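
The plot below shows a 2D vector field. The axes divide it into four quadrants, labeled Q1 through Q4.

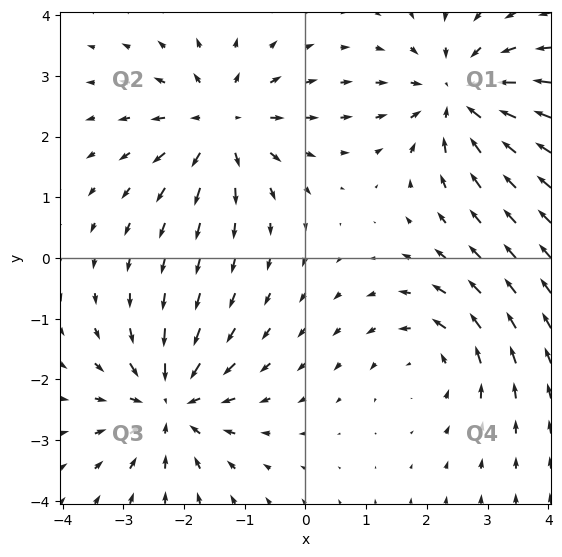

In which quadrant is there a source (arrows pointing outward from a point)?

Q2

The source sits at approximately (-1.4, 2.2), which lies in quadrant Q2. The divergence there is about +4, positive as expected for a source.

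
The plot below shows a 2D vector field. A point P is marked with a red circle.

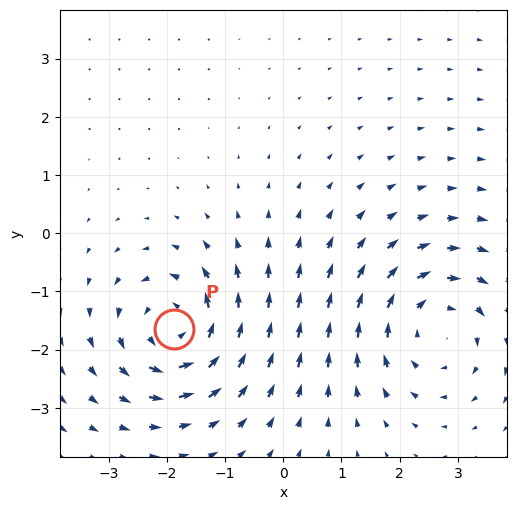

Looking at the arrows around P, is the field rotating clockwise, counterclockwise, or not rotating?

Near P at (-1.9, -1.7) the arrows circulate counterclockwise. The curl (z-component) there is about +5; positive curl means counterclockwise rotation.

counterclockwise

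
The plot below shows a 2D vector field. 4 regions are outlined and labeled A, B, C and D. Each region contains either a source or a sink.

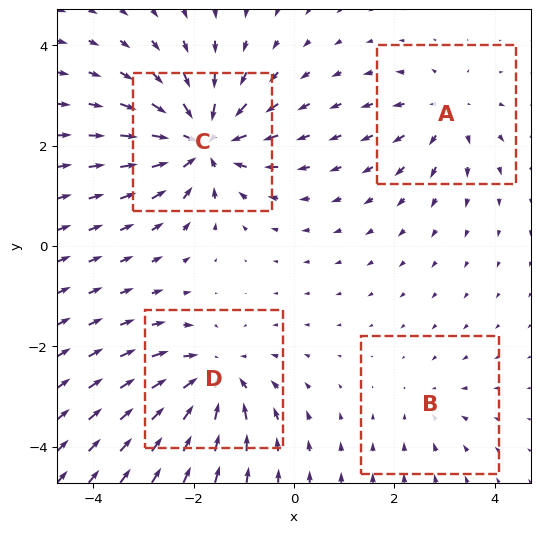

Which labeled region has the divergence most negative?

C

Divergence at each region's feature centre — A: about +4, B: about -2, C: about -7, D: about -5. Region C is most negative.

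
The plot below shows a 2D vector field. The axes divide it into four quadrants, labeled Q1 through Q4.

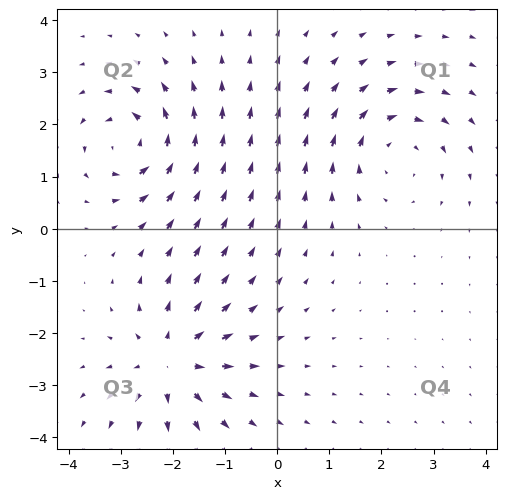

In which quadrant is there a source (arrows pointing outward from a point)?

The source sits at approximately (-2.0, -2.6), which lies in quadrant Q3. The divergence there is about +5, positive as expected for a source.

Q3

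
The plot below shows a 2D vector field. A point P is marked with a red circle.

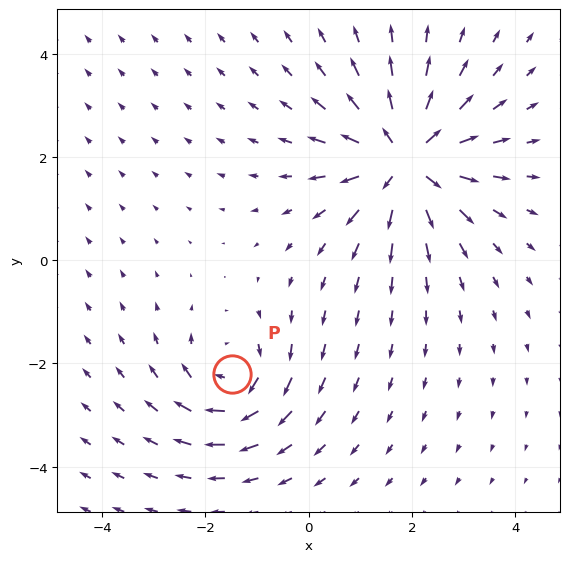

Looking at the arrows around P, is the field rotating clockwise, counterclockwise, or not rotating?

clockwise

Near P at (-1.5, -2.2) the arrows circulate clockwise. The curl (z-component) there is about -4; negative curl means clockwise rotation.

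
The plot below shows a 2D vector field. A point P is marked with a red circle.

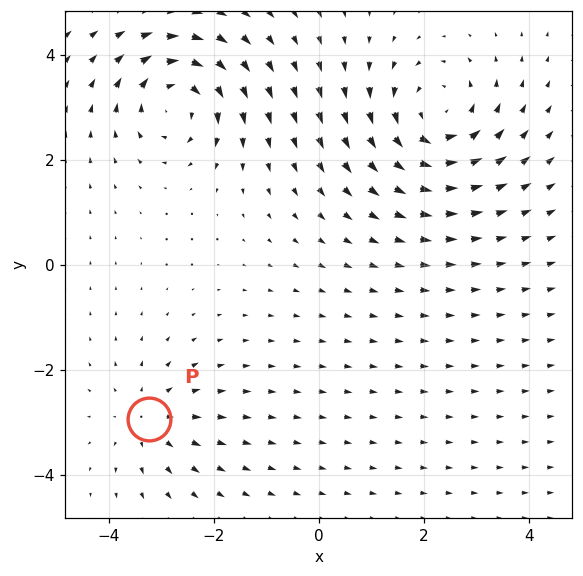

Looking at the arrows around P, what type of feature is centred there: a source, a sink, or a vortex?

source

At P (-3.2, -2.9) the arrows spread outward. Divergence about +3, curl ≈0 — positive divergence with near-zero curl is a source.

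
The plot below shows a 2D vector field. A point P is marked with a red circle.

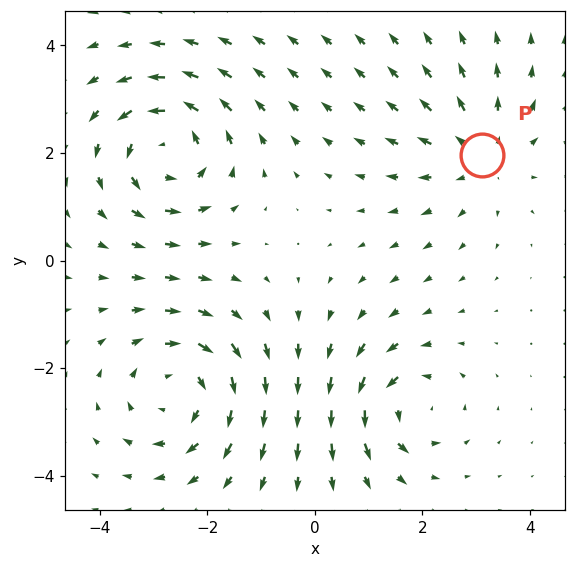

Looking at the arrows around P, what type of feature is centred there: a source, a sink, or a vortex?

source

At P (3.1, 2.0) the arrows spread outward. Divergence about +3, curl ≈0 — positive divergence with near-zero curl is a source.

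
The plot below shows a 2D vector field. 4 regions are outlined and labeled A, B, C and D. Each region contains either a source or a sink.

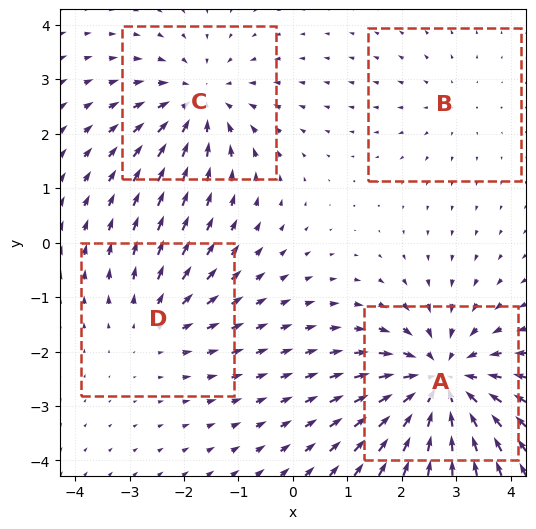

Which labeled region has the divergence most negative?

Divergence at each region's feature centre — A: about -7, B: about +2, C: about -4, D: about +3. Region A is most negative.

A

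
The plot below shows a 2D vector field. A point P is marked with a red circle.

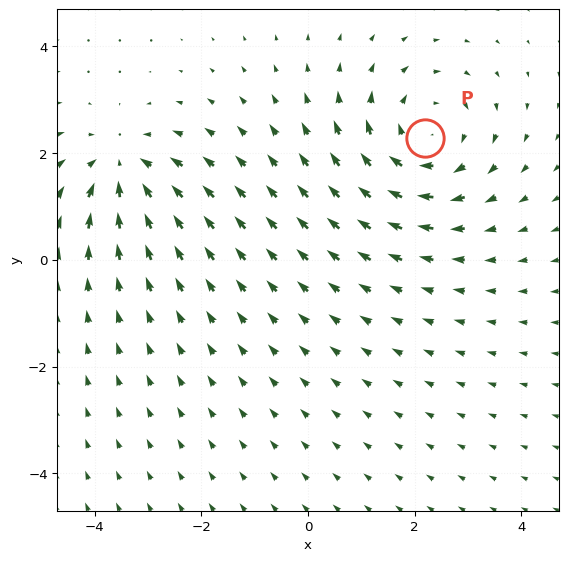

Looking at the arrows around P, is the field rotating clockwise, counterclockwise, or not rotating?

clockwise

Near P at (2.2, 2.3) the arrows circulate clockwise. The curl (z-component) there is about -3; negative curl means clockwise rotation.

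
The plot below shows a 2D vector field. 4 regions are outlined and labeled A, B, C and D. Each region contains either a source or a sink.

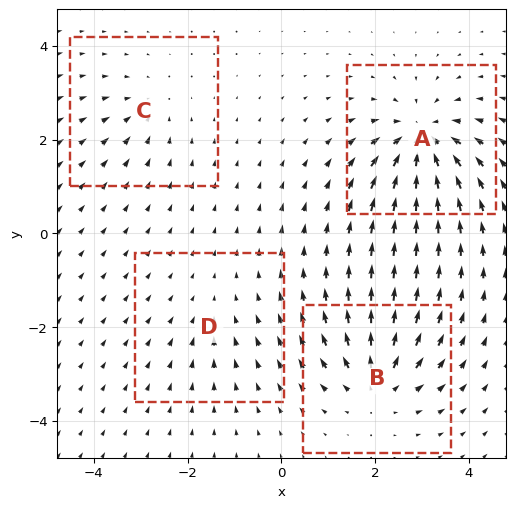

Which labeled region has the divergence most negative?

Divergence at each region's feature centre — A: about -8, B: about +6, C: about -4, D: about -2. Region A is most negative.

A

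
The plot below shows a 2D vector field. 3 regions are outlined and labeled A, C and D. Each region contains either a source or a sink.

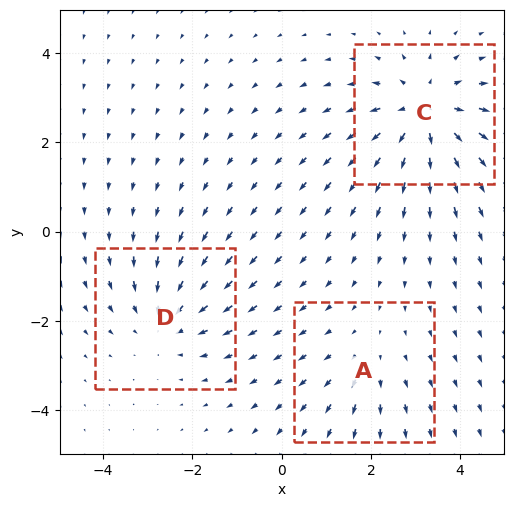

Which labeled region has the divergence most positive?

Divergence at each region's feature centre — A: about +2, C: about +4, D: about -3. Region C is most positive.

C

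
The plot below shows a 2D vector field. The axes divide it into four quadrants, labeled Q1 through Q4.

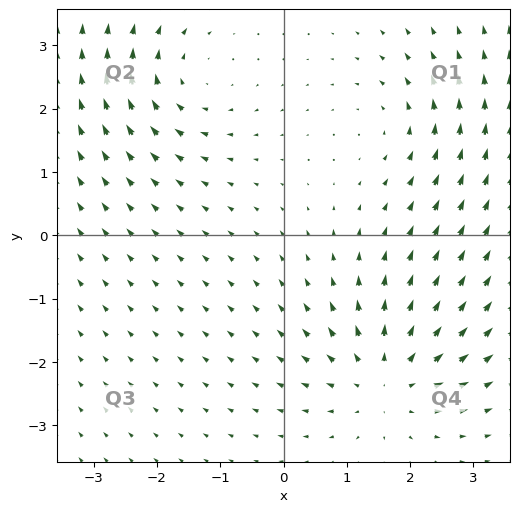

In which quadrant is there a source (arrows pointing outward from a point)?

The source sits at approximately (1.6, -2.3), which lies in quadrant Q4. The divergence there is about +4, positive as expected for a source.

Q4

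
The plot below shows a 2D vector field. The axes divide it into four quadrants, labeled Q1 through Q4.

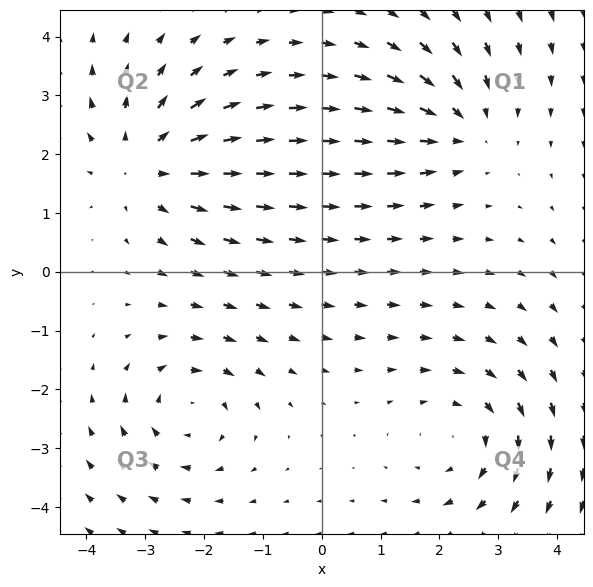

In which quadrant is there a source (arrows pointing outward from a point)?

Q2

The source sits at approximately (-3.0, 1.8), which lies in quadrant Q2. The divergence there is about +4, positive as expected for a source.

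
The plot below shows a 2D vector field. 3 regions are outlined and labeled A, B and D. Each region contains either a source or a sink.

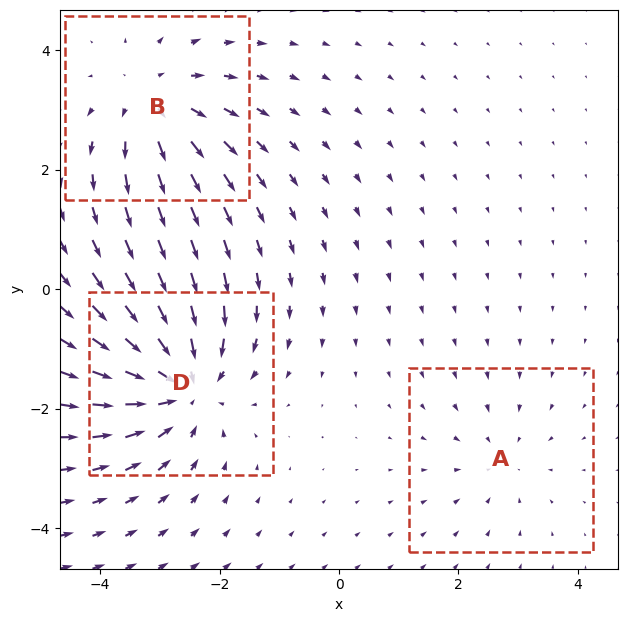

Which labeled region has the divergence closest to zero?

Divergence at each region's feature centre — A: about -2, B: about +3, D: about -5. Region A is closest to zero.

A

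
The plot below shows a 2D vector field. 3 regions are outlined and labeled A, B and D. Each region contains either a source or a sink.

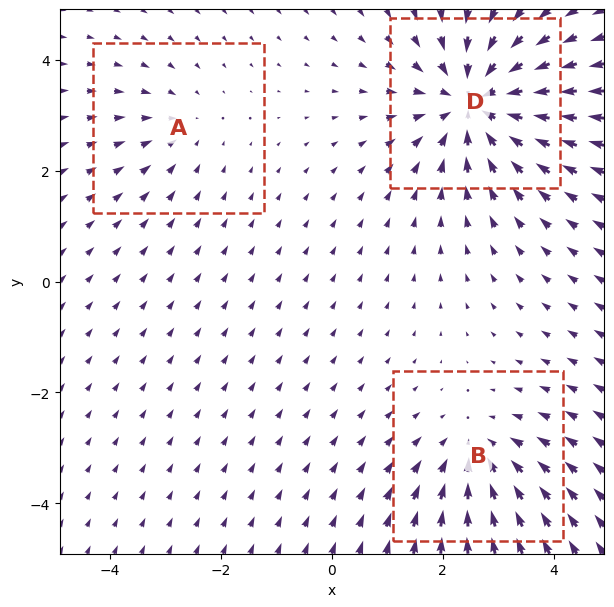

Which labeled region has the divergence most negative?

D

Divergence at each region's feature centre — A: about -2, B: about -3, D: about -5. Region D is most negative.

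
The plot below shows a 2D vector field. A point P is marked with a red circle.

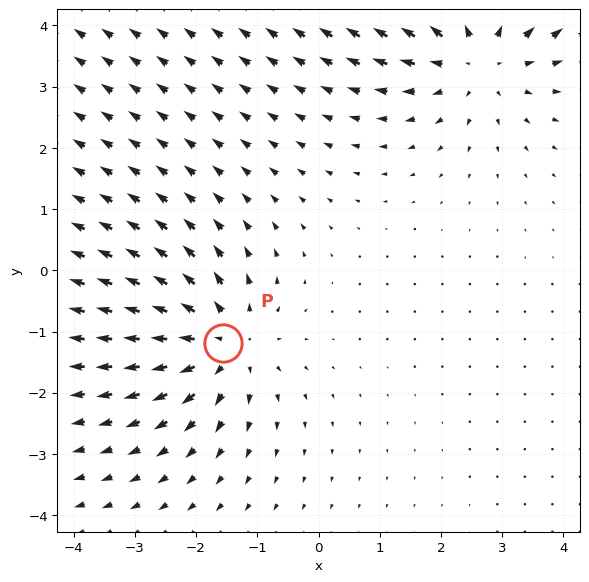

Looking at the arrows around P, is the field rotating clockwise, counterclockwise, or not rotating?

not rotating

Near P at (-1.6, -1.2) the arrows show no circulation. The curl there is ≈0.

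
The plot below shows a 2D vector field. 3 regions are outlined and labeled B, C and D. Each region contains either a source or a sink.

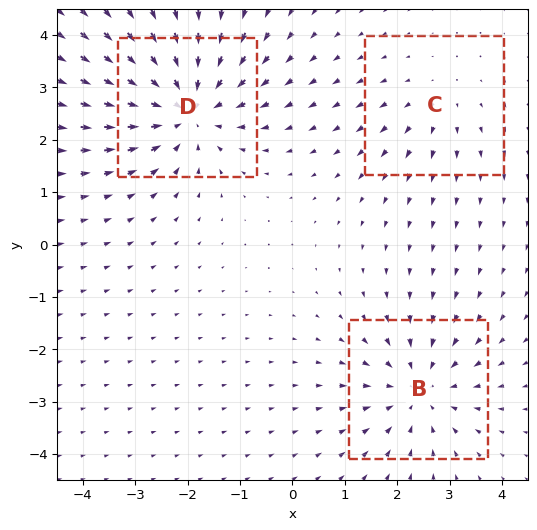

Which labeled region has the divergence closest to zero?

C

Divergence at each region's feature centre — B: about -3, C: about +2, D: about -4. Region C is closest to zero.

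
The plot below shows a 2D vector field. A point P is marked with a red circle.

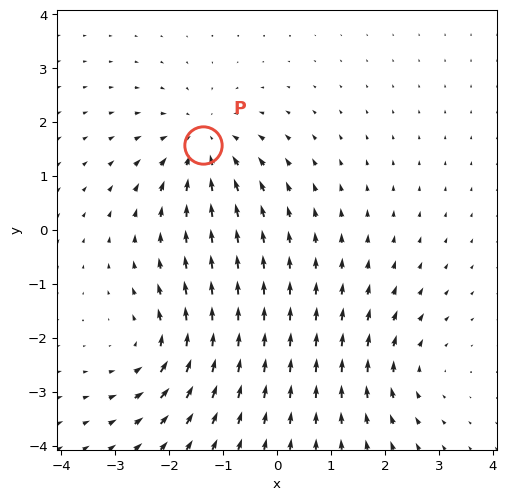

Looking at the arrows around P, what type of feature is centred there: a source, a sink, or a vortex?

At P (-1.4, 1.6) the arrows converge inward. Divergence about -5, curl ≈0 — negative divergence with near-zero curl is a sink.

sink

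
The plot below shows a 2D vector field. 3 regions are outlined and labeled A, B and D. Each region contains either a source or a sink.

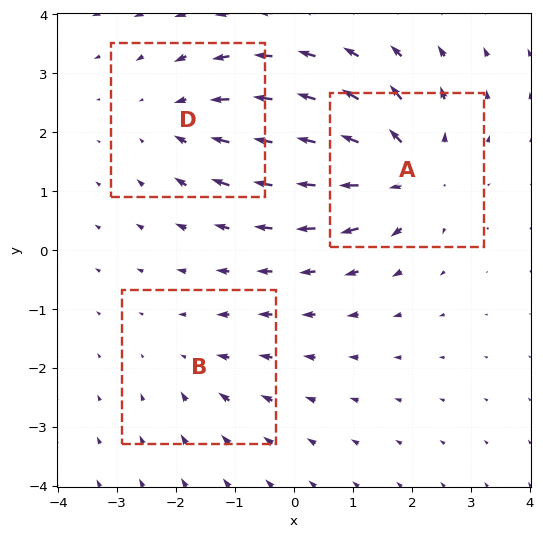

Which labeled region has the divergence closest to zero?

Divergence at each region's feature centre — A: about +5, B: about -2, D: about -3. Region B is closest to zero.

B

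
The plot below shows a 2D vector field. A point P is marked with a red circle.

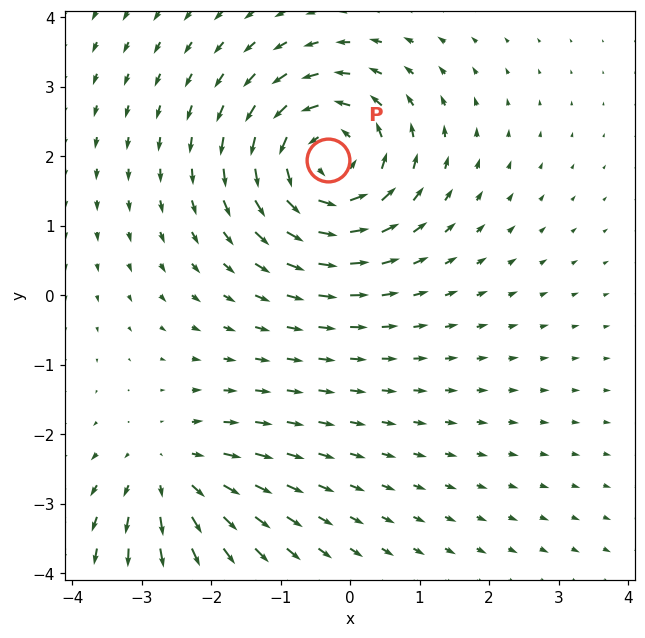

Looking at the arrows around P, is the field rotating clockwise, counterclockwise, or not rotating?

counterclockwise

Near P at (-0.3, 1.9) the arrows circulate counterclockwise. The curl (z-component) there is about +6; positive curl means counterclockwise rotation.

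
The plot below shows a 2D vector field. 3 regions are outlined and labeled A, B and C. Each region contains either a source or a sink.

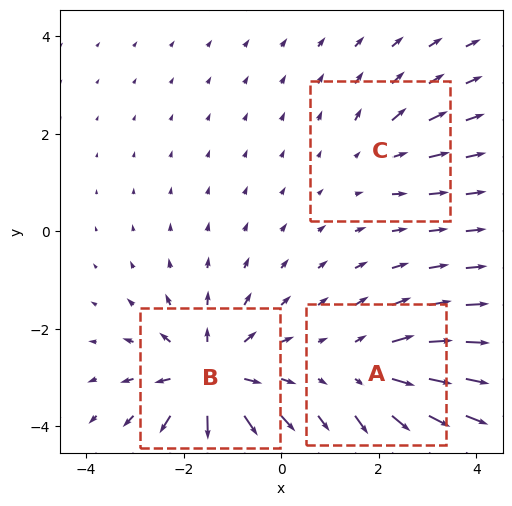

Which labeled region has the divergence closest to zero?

C

Divergence at each region's feature centre — A: about +3, B: about +5, C: about +2. Region C is closest to zero.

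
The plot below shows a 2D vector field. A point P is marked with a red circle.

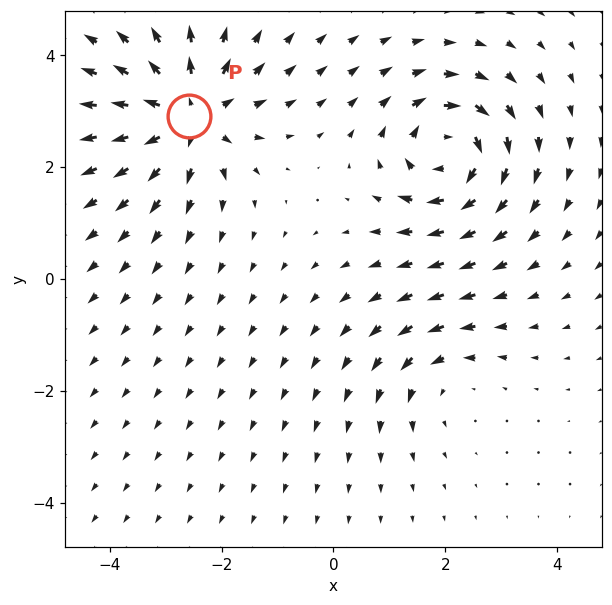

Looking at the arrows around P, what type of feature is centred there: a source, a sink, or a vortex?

source

At P (-2.6, 2.9) the arrows spread outward. Divergence about +5, curl ≈0 — positive divergence with near-zero curl is a source.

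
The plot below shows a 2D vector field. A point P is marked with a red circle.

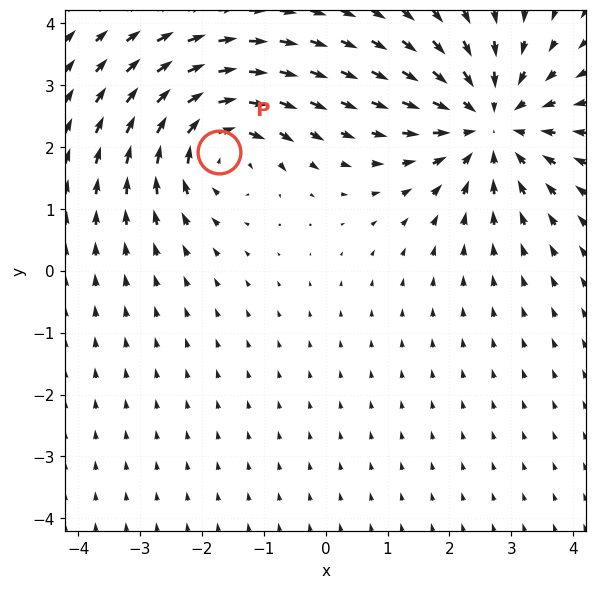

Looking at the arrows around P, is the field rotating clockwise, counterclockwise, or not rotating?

Near P at (-1.7, 1.9) the arrows circulate clockwise. The curl (z-component) there is about -3; negative curl means clockwise rotation.

clockwise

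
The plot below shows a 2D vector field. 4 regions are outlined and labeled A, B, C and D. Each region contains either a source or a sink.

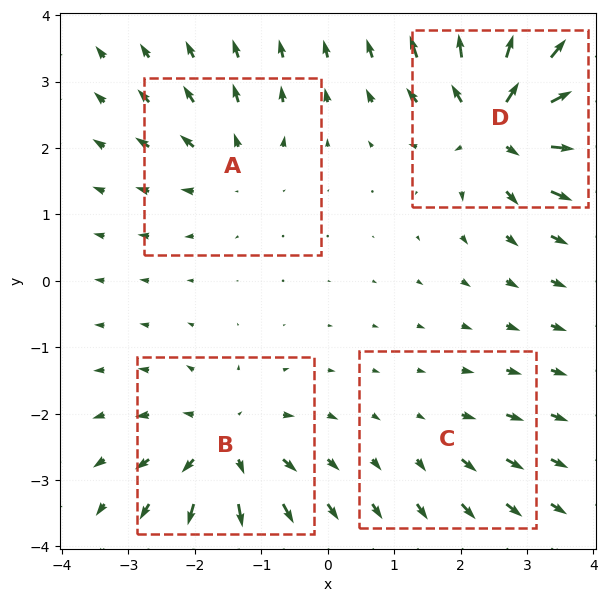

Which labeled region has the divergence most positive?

D

Divergence at each region's feature centre — A: about +4, B: about +6, C: about +2, D: about +9. Region D is most positive.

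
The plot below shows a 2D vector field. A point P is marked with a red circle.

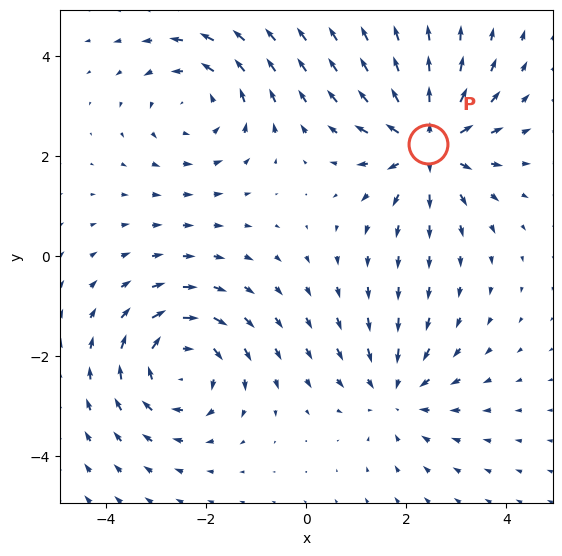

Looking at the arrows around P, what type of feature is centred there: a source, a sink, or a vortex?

source

At P (2.4, 2.2) the arrows spread outward. Divergence about +6, curl ≈0 — positive divergence with near-zero curl is a source.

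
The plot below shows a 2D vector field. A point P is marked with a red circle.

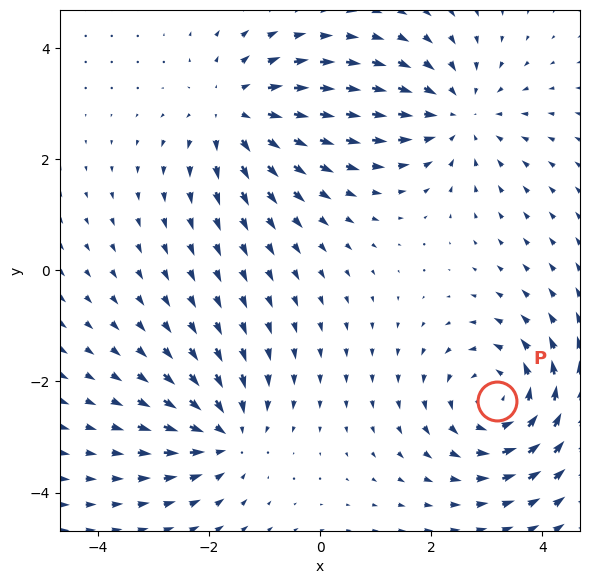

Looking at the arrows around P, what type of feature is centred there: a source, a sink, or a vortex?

vortex

At P (3.2, -2.3) the arrows circulate counterclockwise. Divergence ≈0, curl about +4 — near-zero divergence with nonzero curl is a vortex.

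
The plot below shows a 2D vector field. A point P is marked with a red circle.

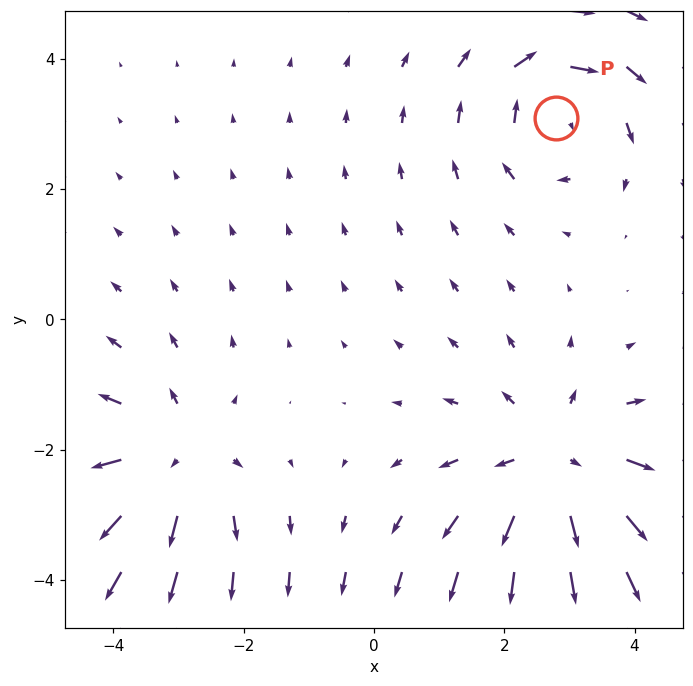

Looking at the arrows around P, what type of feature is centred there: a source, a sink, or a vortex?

vortex

At P (2.8, 3.1) the arrows circulate clockwise. Divergence ≈0, curl about -3 — near-zero divergence with nonzero curl is a vortex.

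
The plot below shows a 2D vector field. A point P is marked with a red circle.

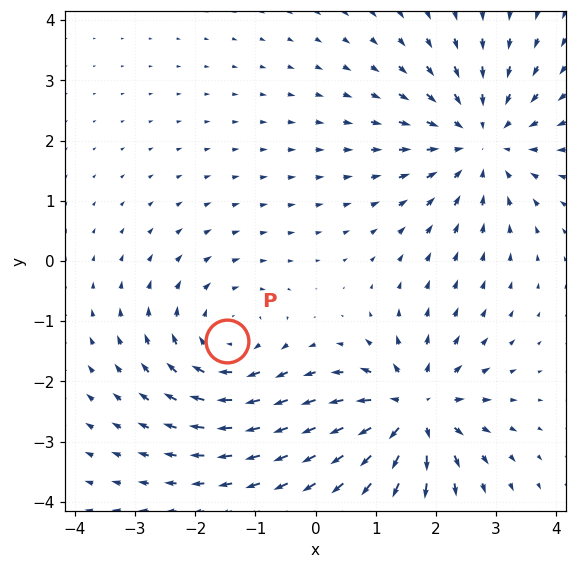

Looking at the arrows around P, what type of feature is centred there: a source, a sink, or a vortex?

At P (-1.5, -1.3) the arrows circulate clockwise. Divergence ≈0, curl about -4 — near-zero divergence with nonzero curl is a vortex.

vortex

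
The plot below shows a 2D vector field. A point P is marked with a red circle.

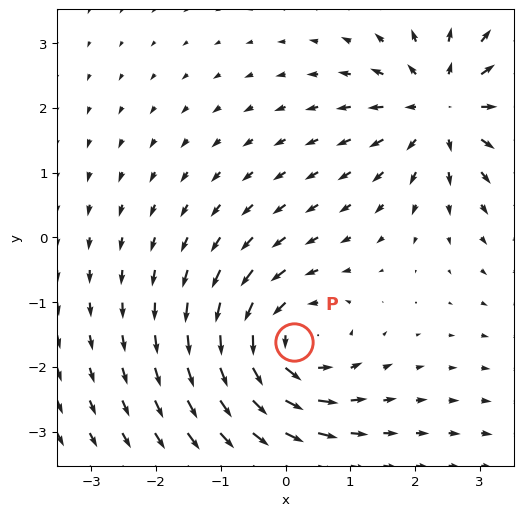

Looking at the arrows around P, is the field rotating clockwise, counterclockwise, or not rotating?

counterclockwise

Near P at (0.1, -1.6) the arrows circulate counterclockwise. The curl (z-component) there is about +4; positive curl means counterclockwise rotation.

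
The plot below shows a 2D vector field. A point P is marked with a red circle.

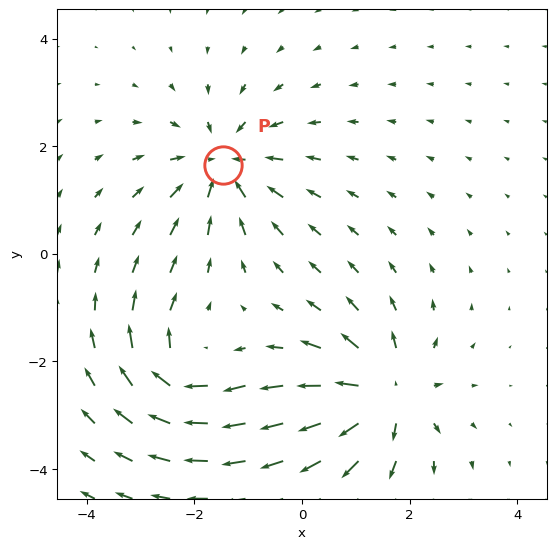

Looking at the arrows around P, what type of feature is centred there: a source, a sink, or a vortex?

At P (-1.5, 1.6) the arrows converge inward. Divergence about -4, curl ≈0 — negative divergence with near-zero curl is a sink.

sink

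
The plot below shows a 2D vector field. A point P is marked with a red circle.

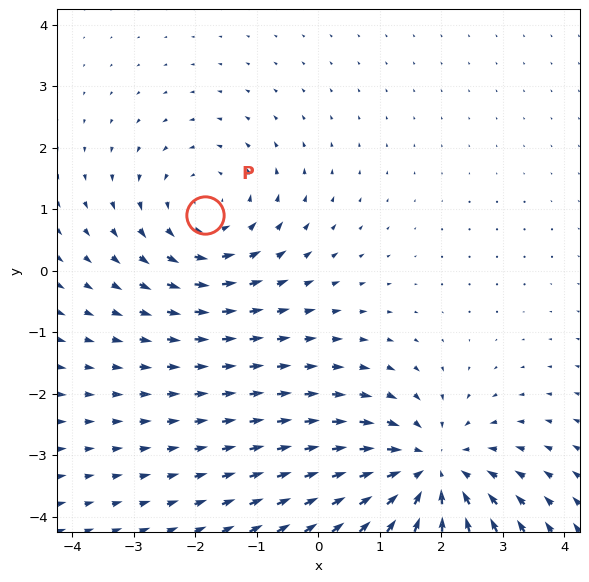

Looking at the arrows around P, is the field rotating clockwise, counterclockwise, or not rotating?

counterclockwise

Near P at (-1.8, 0.9) the arrows circulate counterclockwise. The curl (z-component) there is about +2; positive curl means counterclockwise rotation.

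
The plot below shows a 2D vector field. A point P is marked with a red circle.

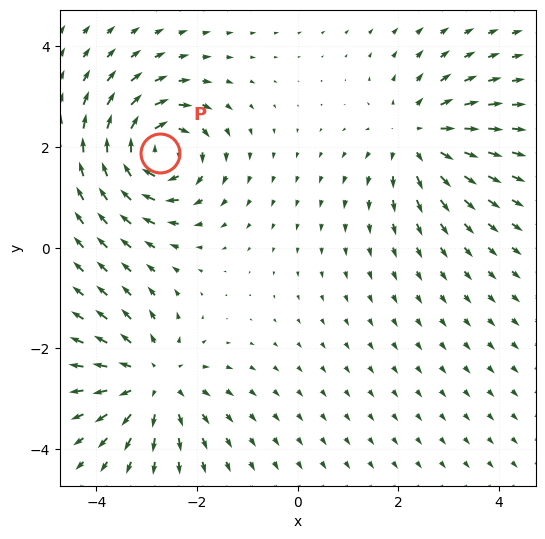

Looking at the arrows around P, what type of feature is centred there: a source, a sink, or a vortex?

vortex

At P (-2.7, 1.9) the arrows circulate clockwise. Divergence ≈0, curl about -7 — near-zero divergence with nonzero curl is a vortex.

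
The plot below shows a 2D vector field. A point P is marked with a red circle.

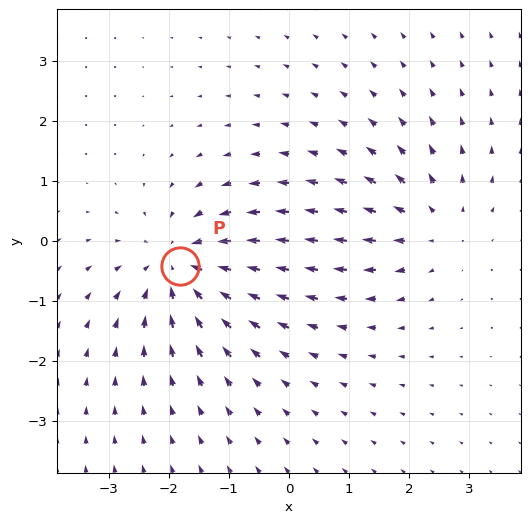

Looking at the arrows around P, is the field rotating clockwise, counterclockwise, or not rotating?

not rotating

Near P at (-1.8, -0.4) the arrows show no circulation. The curl there is ≈0.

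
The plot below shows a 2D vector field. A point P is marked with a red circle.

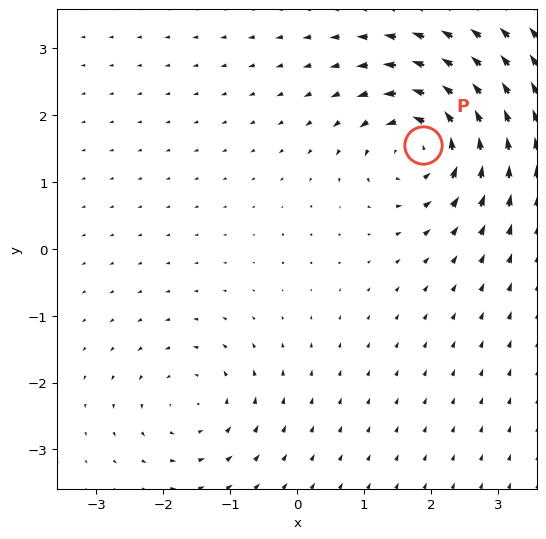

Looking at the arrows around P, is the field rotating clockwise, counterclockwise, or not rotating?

counterclockwise

Near P at (1.9, 1.6) the arrows circulate counterclockwise. The curl (z-component) there is about +7; positive curl means counterclockwise rotation.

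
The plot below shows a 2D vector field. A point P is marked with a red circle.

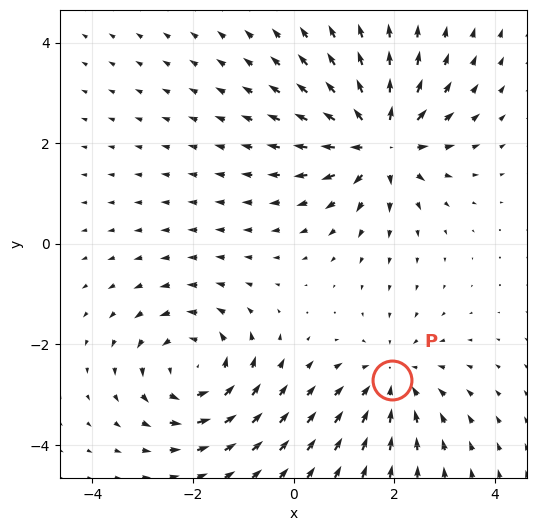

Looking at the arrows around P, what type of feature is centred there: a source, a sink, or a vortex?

At P (2.0, -2.7) the arrows converge inward. Divergence about -3, curl ≈0 — negative divergence with near-zero curl is a sink.

sink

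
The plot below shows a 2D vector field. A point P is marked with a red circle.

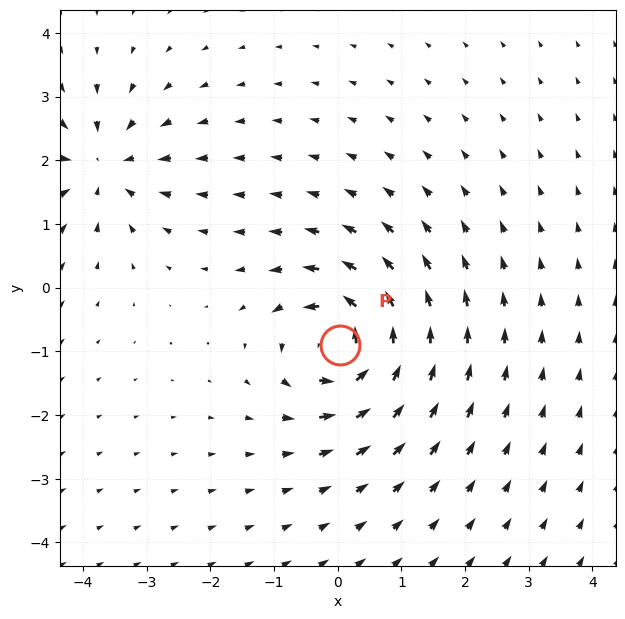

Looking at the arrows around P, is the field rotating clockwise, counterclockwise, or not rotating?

Near P at (0.0, -0.9) the arrows circulate counterclockwise. The curl (z-component) there is about +7; positive curl means counterclockwise rotation.

counterclockwise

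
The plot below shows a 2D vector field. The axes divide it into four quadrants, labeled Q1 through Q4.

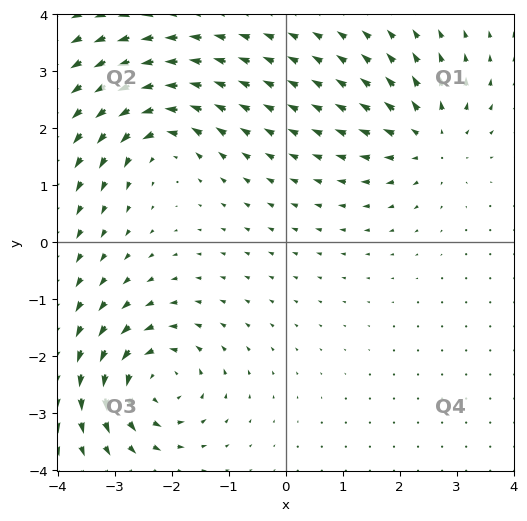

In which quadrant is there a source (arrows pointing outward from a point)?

Q1

The source sits at approximately (2.5, 1.8), which lies in quadrant Q1. The divergence there is about +5, positive as expected for a source.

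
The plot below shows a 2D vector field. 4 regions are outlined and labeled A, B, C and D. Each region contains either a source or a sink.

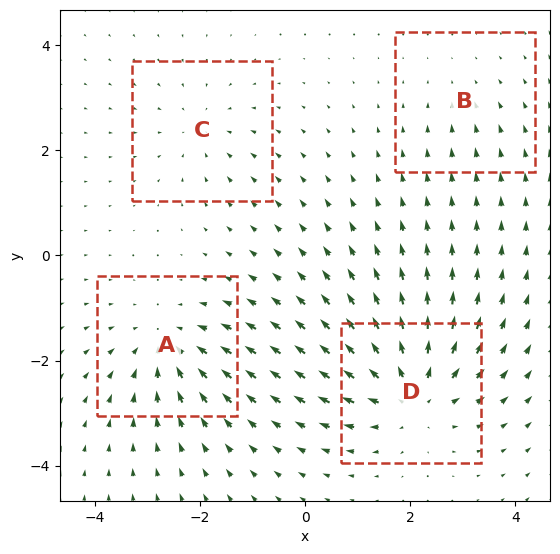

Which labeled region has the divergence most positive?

Divergence at each region's feature centre — A: about -5, B: about -2, C: about -3, D: about +6. Region D is most positive.

D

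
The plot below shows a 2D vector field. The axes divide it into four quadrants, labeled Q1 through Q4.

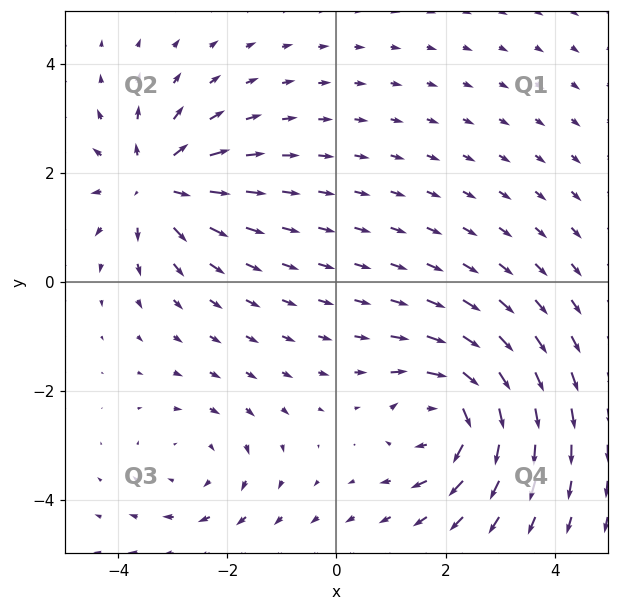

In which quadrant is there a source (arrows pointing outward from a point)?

Q2

The source sits at approximately (-3.4, 1.8), which lies in quadrant Q2. The divergence there is about +4, positive as expected for a source.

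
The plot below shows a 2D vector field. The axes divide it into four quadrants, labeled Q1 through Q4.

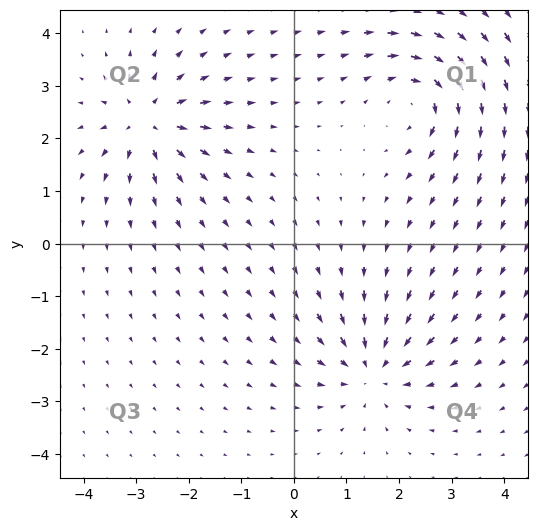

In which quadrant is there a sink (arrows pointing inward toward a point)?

Q4

The sink sits at approximately (1.5, -2.4), which lies in quadrant Q4. The divergence there is about -5, negative as expected for a sink.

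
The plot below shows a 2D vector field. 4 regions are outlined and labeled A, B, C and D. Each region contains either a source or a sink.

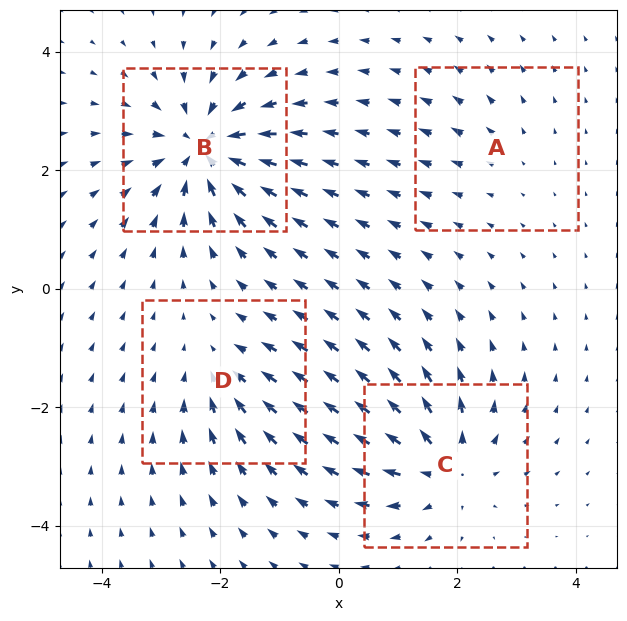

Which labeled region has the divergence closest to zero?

A

Divergence at each region's feature centre — A: about +2, B: about -8, C: about +6, D: about -4. Region A is closest to zero.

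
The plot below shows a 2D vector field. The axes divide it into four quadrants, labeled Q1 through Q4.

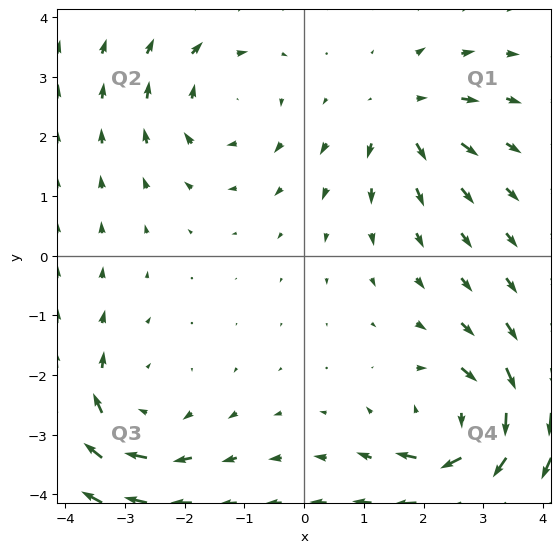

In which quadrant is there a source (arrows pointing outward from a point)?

Q1

The source sits at approximately (1.7, 2.3), which lies in quadrant Q1. The divergence there is about +4, positive as expected for a source.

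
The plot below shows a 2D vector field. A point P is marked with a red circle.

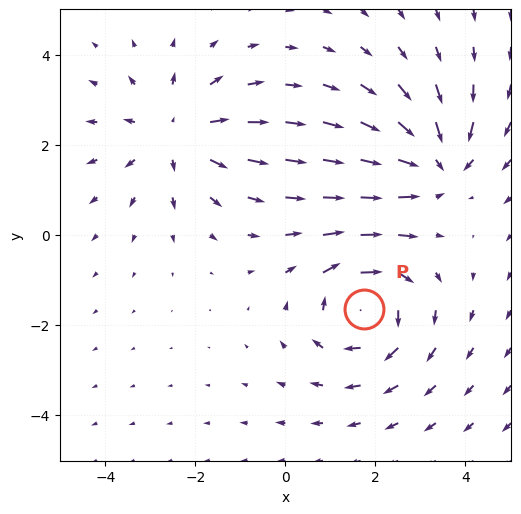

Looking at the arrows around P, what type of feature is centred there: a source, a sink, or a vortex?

At P (1.7, -1.6) the arrows circulate clockwise. Divergence ≈0, curl about -4 — near-zero divergence with nonzero curl is a vortex.

vortex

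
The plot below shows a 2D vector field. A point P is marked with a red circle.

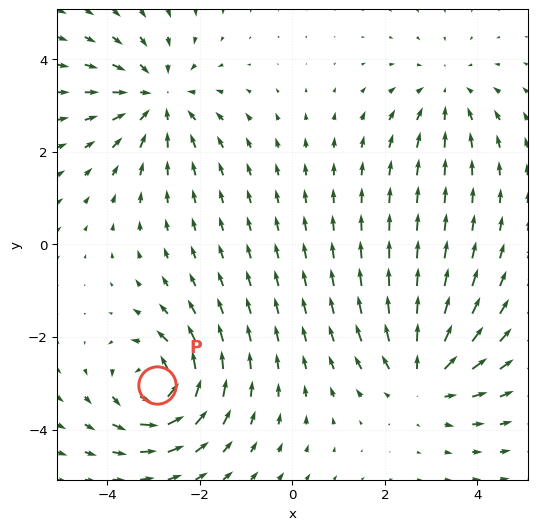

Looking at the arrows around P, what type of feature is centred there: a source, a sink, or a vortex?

vortex

At P (-2.9, -3.0) the arrows circulate counterclockwise. Divergence ≈0, curl about +7 — near-zero divergence with nonzero curl is a vortex.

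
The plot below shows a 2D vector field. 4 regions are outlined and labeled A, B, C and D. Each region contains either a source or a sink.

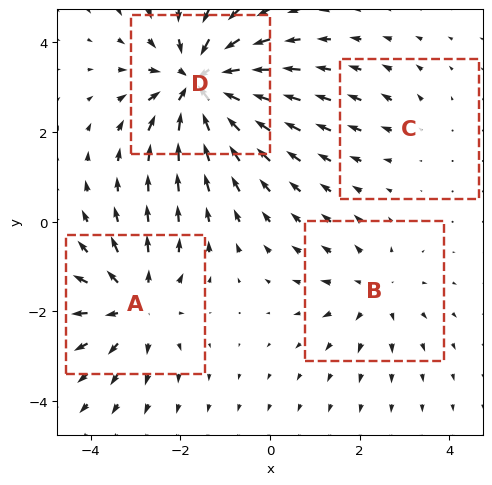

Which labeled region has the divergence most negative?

Divergence at each region's feature centre — A: about +5, B: about +3, C: about +2, D: about -7. Region D is most negative.

D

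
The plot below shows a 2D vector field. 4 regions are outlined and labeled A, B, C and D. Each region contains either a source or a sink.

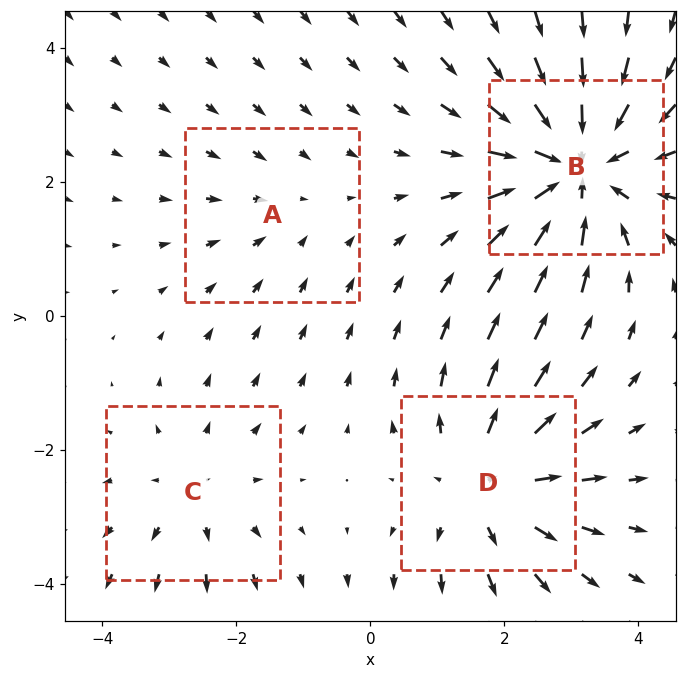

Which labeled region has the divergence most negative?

B

Divergence at each region's feature centre — A: about -2, B: about -6, C: about +3, D: about +4. Region B is most negative.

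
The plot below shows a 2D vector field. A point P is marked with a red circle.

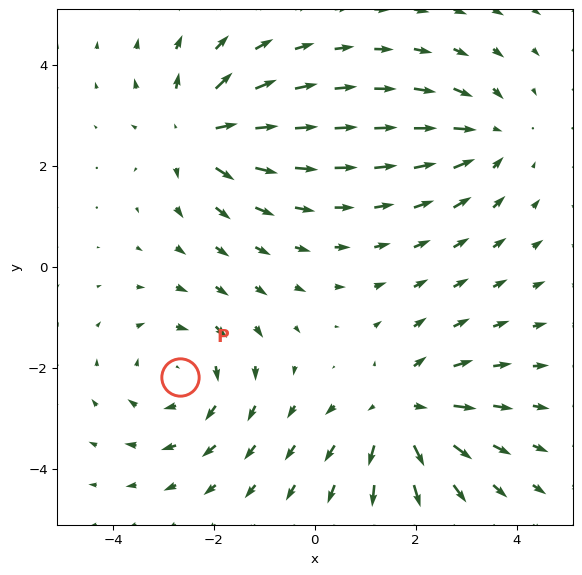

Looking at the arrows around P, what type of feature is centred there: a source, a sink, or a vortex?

vortex

At P (-2.7, -2.2) the arrows circulate clockwise. Divergence ≈0, curl about -3 — near-zero divergence with nonzero curl is a vortex.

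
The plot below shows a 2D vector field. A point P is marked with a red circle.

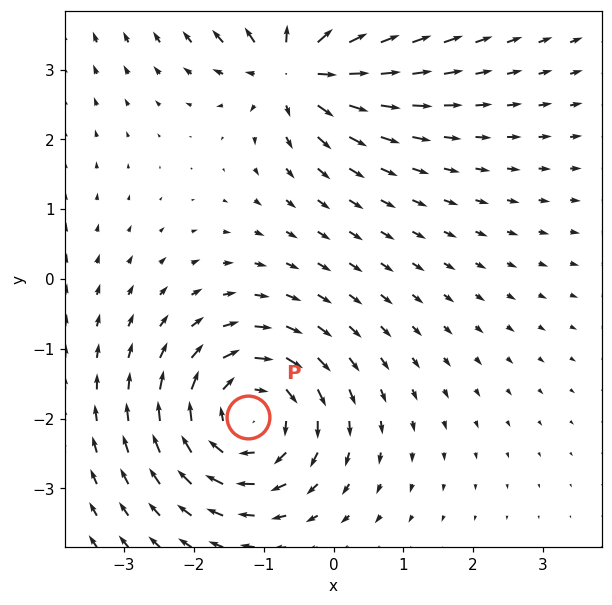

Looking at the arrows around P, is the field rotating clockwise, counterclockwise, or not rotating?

Near P at (-1.2, -2.0) the arrows circulate clockwise. The curl (z-component) there is about -5; negative curl means clockwise rotation.

clockwise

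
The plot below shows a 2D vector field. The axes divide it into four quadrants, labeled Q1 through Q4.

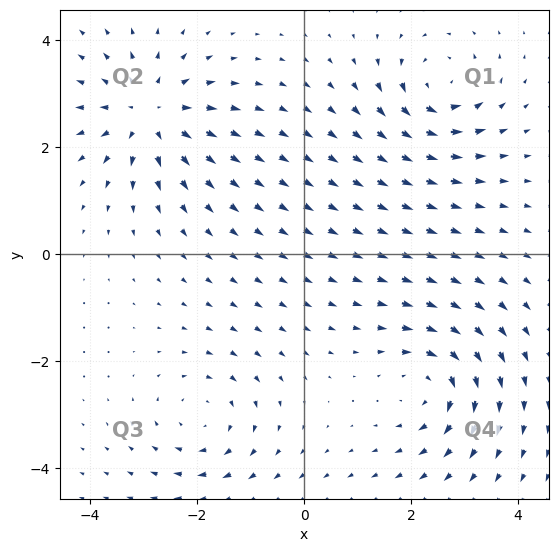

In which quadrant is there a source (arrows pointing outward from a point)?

The source sits at approximately (-2.9, 2.6), which lies in quadrant Q2. The divergence there is about +5, positive as expected for a source.

Q2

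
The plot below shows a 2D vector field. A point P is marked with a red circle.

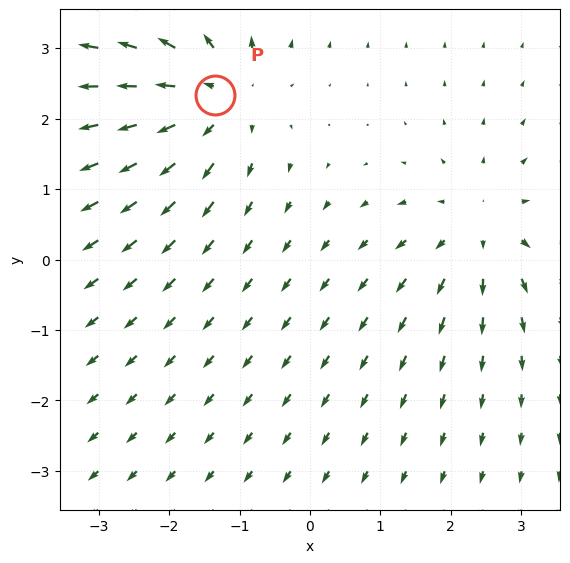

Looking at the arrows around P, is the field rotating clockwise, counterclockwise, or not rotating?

Near P at (-1.3, 2.3) the arrows show no circulation. The curl there is ≈0.

not rotating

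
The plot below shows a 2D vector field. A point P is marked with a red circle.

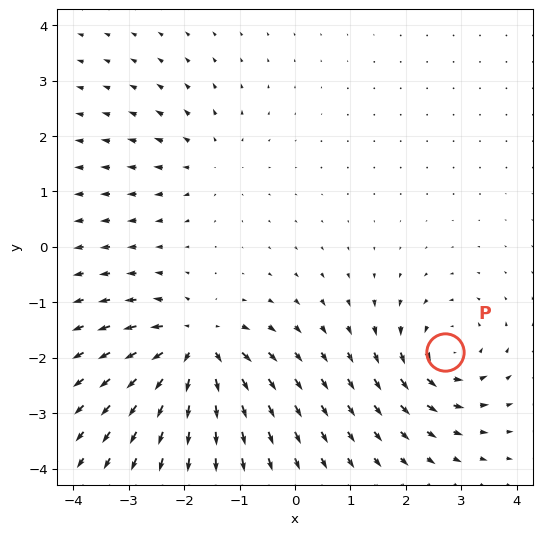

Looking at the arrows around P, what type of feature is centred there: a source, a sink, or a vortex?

At P (2.7, -1.9) the arrows circulate counterclockwise. Divergence ≈0, curl about +5 — near-zero divergence with nonzero curl is a vortex.

vortex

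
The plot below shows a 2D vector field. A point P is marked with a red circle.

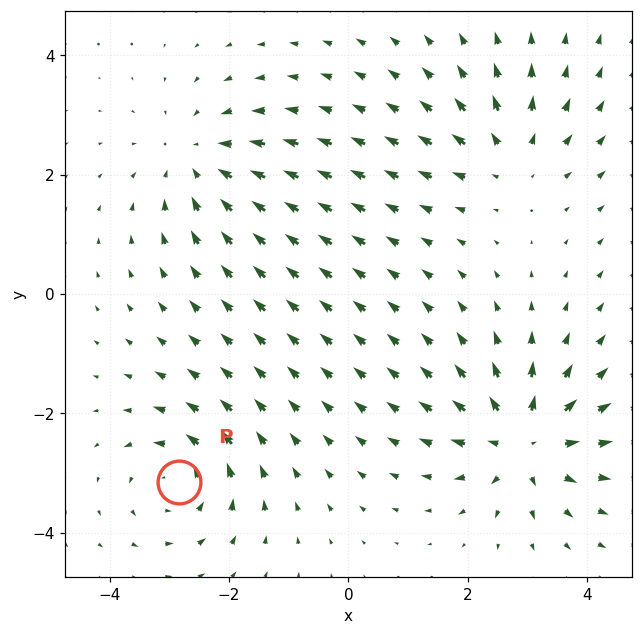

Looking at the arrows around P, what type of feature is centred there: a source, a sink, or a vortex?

vortex

At P (-2.8, -3.2) the arrows circulate counterclockwise. Divergence ≈0, curl about +5 — near-zero divergence with nonzero curl is a vortex.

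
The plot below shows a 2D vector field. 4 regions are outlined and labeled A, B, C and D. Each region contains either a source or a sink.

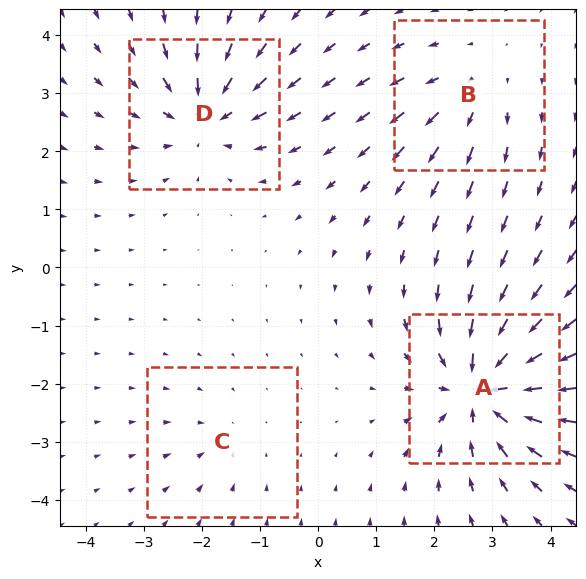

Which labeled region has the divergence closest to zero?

Divergence at each region's feature centre — A: about -8, B: about +3, C: about -2, D: about -5. Region C is closest to zero.

C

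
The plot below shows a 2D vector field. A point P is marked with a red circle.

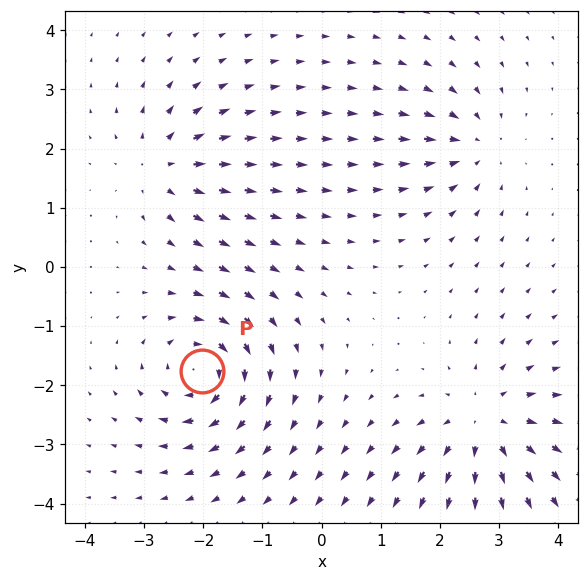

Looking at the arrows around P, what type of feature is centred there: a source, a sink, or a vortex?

At P (-2.0, -1.8) the arrows circulate clockwise. Divergence ≈0, curl about -6 — near-zero divergence with nonzero curl is a vortex.

vortex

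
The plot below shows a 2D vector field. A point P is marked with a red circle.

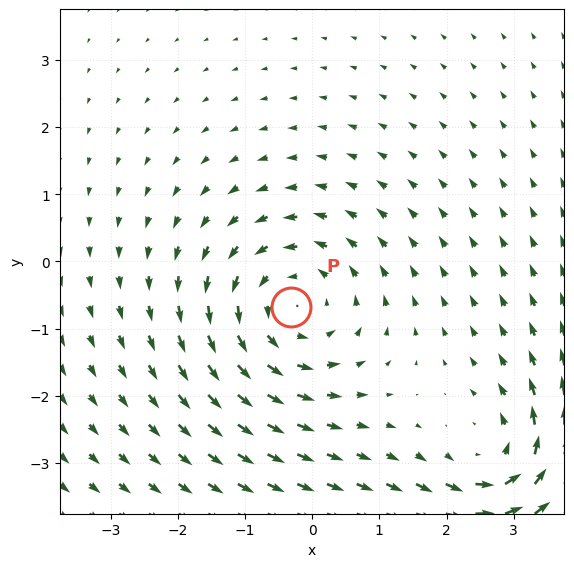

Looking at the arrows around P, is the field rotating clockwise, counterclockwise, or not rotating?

counterclockwise

Near P at (-0.3, -0.7) the arrows circulate counterclockwise. The curl (z-component) there is about +3; positive curl means counterclockwise rotation.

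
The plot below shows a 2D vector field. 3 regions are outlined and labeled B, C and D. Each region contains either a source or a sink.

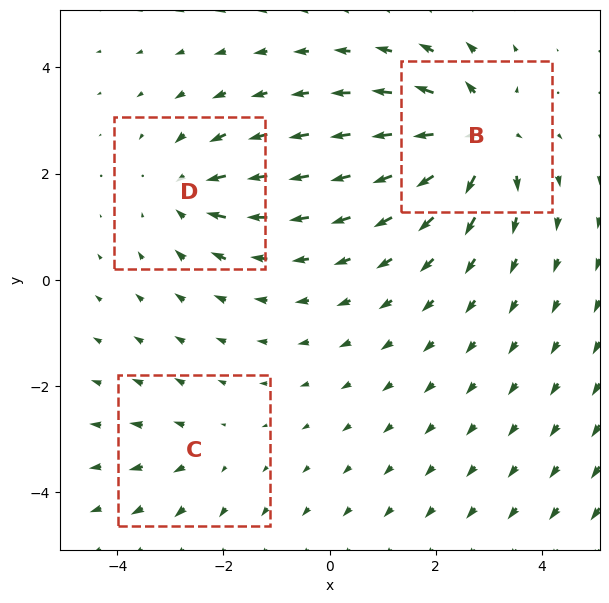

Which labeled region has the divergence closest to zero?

Divergence at each region's feature centre — B: about +5, C: about +2, D: about -3. Region C is closest to zero.

C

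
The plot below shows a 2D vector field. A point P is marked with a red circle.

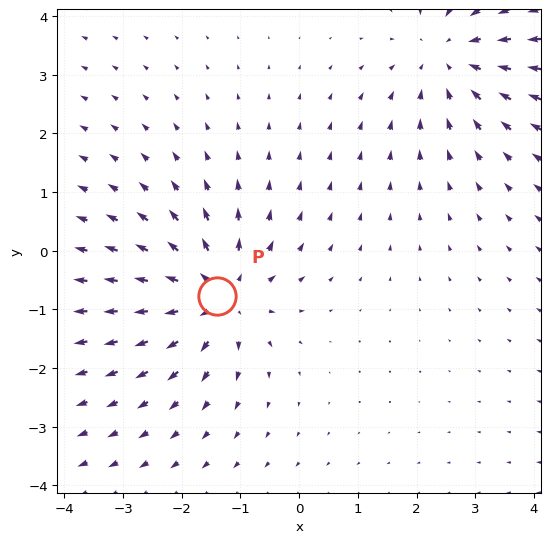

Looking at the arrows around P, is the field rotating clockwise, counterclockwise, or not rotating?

not rotating

Near P at (-1.4, -0.8) the arrows show no circulation. The curl there is ≈0.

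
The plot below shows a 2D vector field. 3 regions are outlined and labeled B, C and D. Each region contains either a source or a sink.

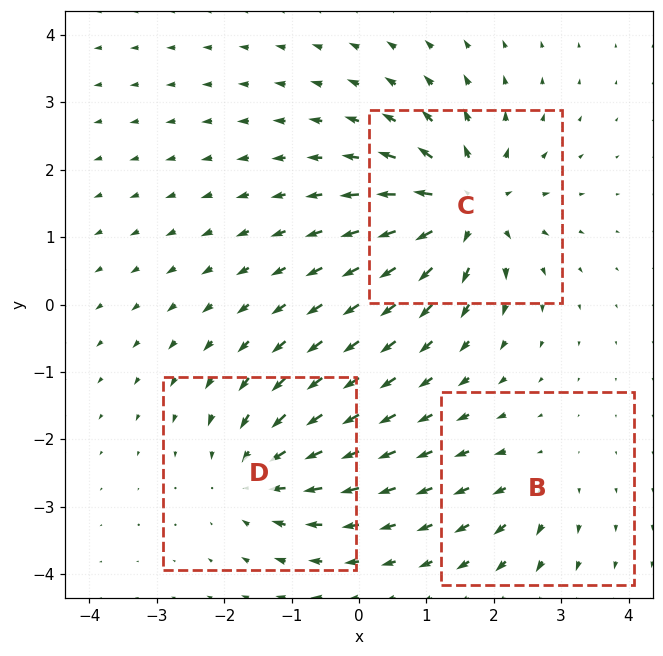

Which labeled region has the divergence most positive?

Divergence at each region's feature centre — B: about +2, C: about +5, D: about -4. Region C is most positive.

C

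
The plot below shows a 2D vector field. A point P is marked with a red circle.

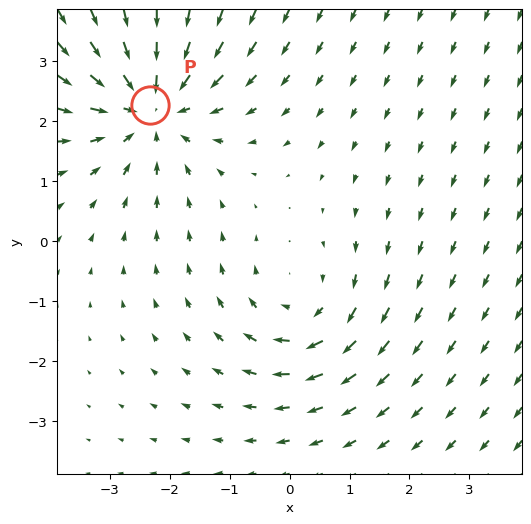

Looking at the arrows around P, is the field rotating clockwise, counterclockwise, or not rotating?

Near P at (-2.3, 2.3) the arrows show no circulation. The curl there is ≈0.

not rotating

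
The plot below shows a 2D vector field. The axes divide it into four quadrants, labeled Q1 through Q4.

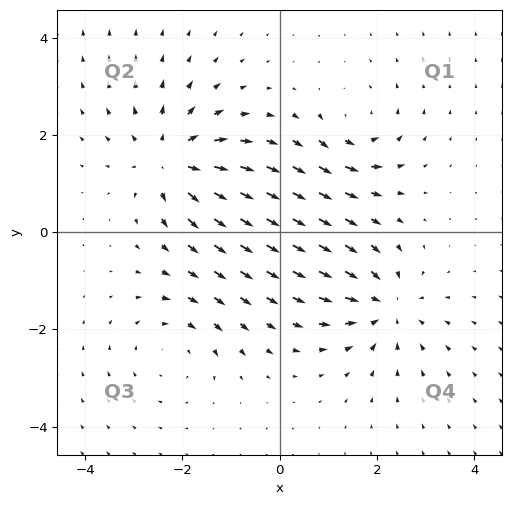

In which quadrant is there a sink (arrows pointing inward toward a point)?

Q4

The sink sits at approximately (2.2, -1.5), which lies in quadrant Q4. The divergence there is about -5, negative as expected for a sink.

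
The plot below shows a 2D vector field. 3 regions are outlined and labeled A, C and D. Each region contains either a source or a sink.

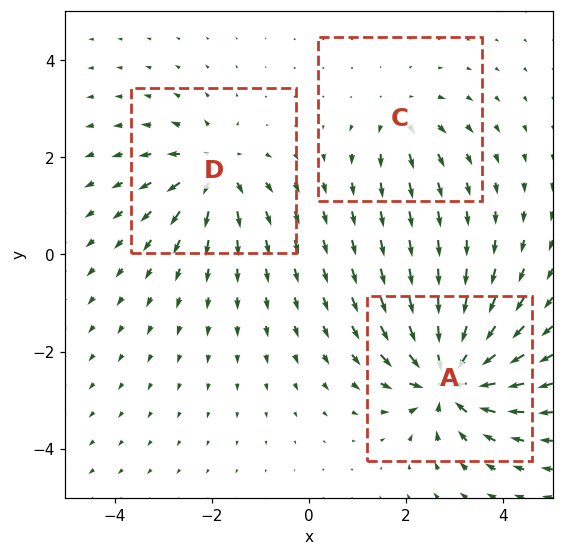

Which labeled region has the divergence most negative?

Divergence at each region's feature centre — A: about -6, C: about +3, D: about +4. Region A is most negative.

A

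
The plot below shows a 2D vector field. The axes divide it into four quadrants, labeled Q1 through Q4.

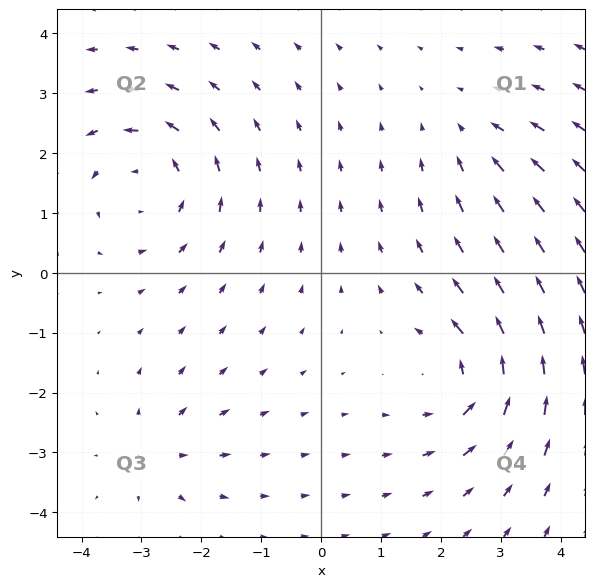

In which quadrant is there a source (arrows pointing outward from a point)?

Q3

The source sits at approximately (-2.7, -3.0), which lies in quadrant Q3. The divergence there is about +3, positive as expected for a source.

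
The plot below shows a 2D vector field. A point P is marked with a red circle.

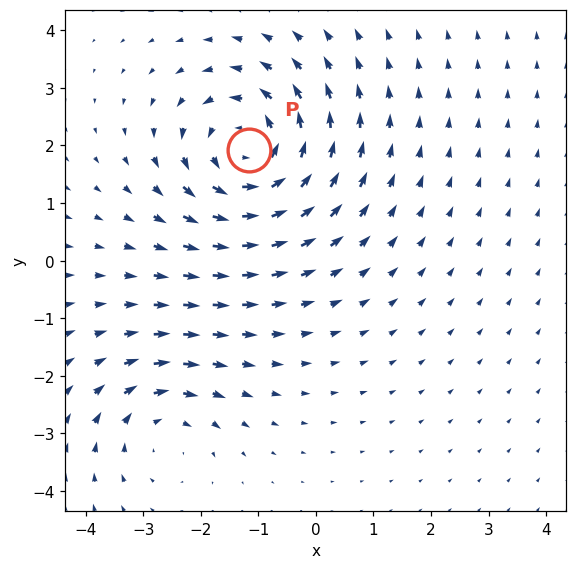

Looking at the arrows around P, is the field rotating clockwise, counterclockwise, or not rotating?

counterclockwise

Near P at (-1.2, 1.9) the arrows circulate counterclockwise. The curl (z-component) there is about +5; positive curl means counterclockwise rotation.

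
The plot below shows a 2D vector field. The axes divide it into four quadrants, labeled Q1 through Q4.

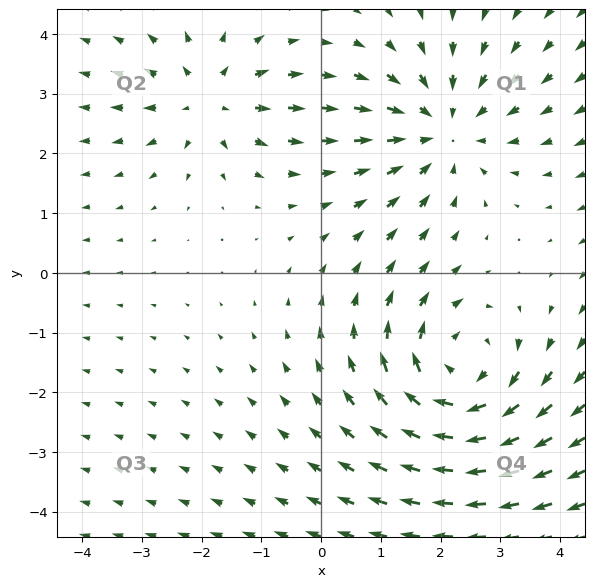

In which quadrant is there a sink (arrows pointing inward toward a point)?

Q1

The sink sits at approximately (2.1, 2.4), which lies in quadrant Q1. The divergence there is about -3, negative as expected for a sink.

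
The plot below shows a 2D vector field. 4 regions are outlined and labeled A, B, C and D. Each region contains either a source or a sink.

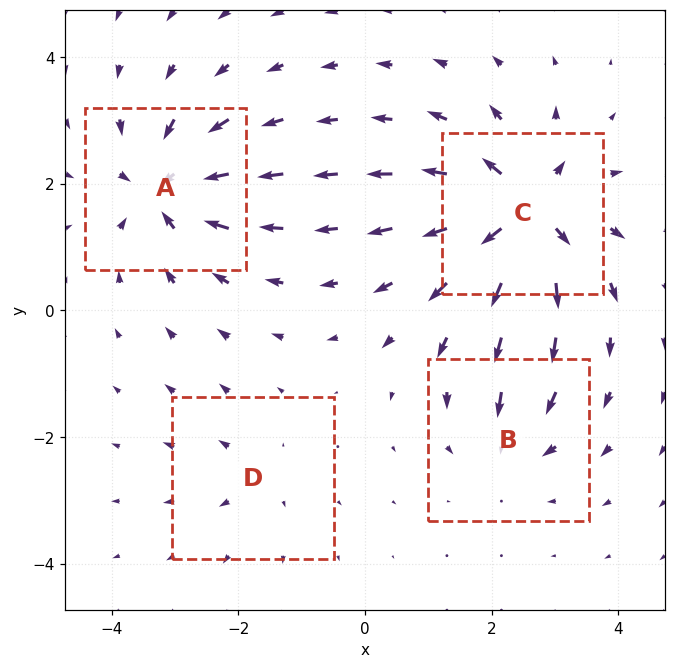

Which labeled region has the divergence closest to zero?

D

Divergence at each region's feature centre — A: about -6, B: about -4, C: about +8, D: about +3. Region D is closest to zero.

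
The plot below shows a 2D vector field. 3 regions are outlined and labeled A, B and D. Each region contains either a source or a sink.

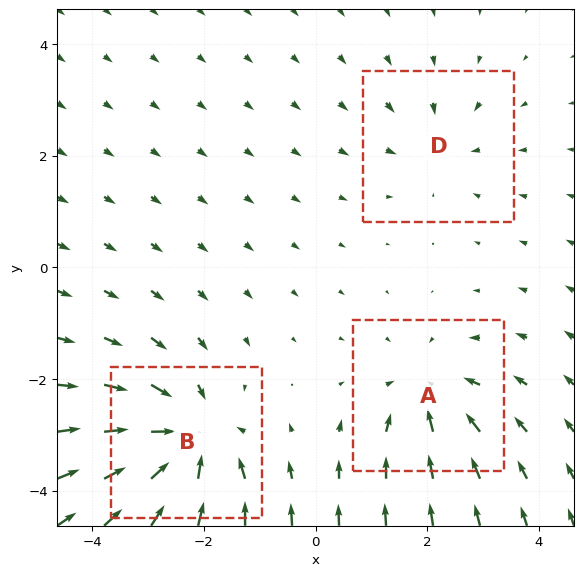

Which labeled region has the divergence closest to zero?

Divergence at each region's feature centre — A: about -3, B: about -5, D: about -2. Region D is closest to zero.

D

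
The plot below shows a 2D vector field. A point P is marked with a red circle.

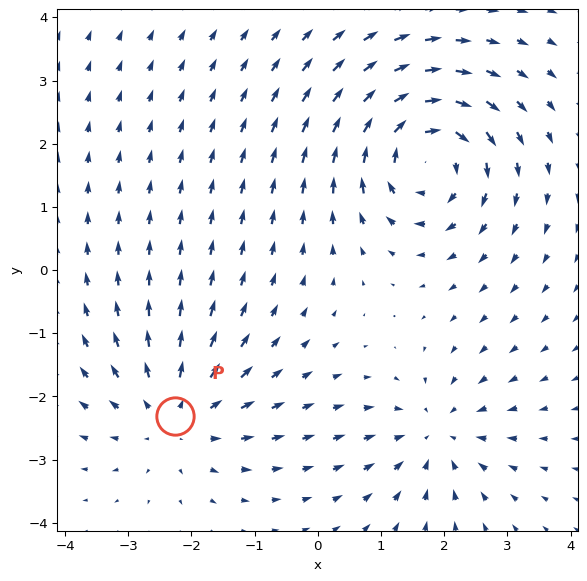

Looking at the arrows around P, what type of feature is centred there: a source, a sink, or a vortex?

At P (-2.3, -2.3) the arrows spread outward. Divergence about +3, curl ≈0 — positive divergence with near-zero curl is a source.

source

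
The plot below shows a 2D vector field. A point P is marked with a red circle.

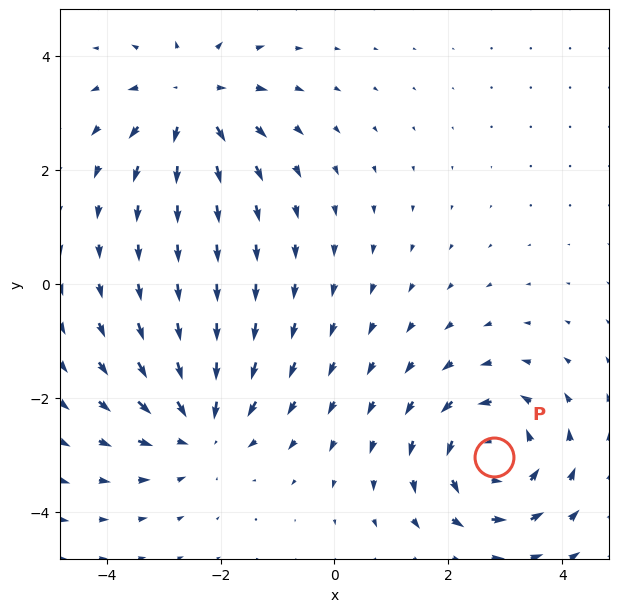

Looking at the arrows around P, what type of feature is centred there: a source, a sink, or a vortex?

At P (2.8, -3.0) the arrows circulate counterclockwise. Divergence ≈0, curl about +4 — near-zero divergence with nonzero curl is a vortex.

vortex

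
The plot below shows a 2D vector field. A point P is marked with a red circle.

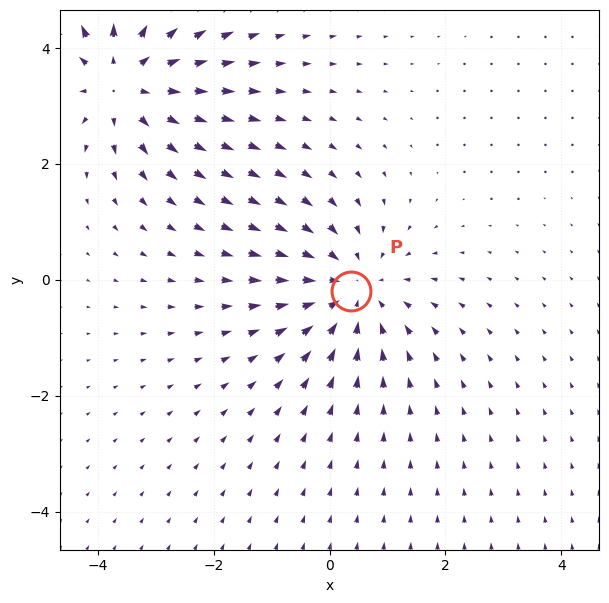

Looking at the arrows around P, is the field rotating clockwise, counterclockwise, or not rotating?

Near P at (0.4, -0.2) the arrows show no circulation. The curl there is ≈0.

not rotating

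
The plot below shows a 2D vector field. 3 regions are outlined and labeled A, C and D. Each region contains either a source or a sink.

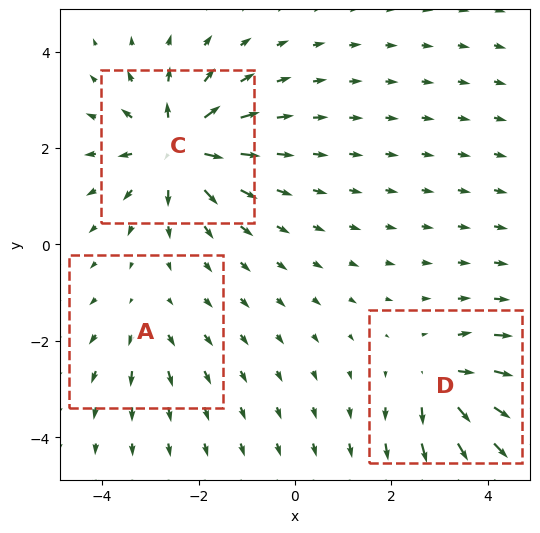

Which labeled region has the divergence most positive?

C

Divergence at each region's feature centre — A: about +2, C: about +6, D: about +4. Region C is most positive.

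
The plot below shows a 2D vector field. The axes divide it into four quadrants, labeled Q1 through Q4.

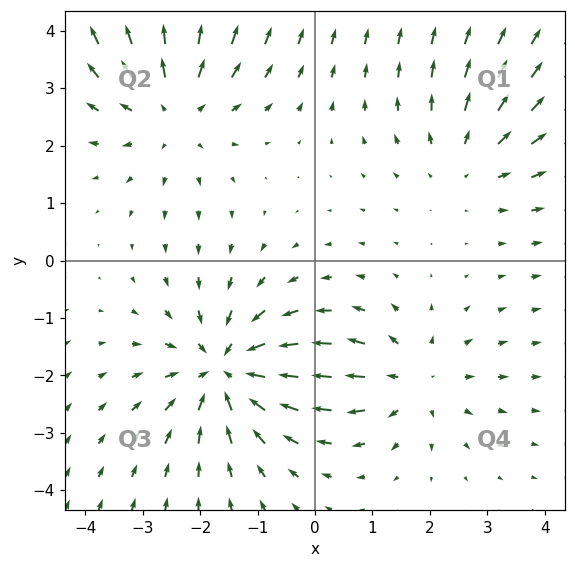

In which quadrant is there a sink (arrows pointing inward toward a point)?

The sink sits at approximately (-1.5, -1.9), which lies in quadrant Q3. The divergence there is about -5, negative as expected for a sink.

Q3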